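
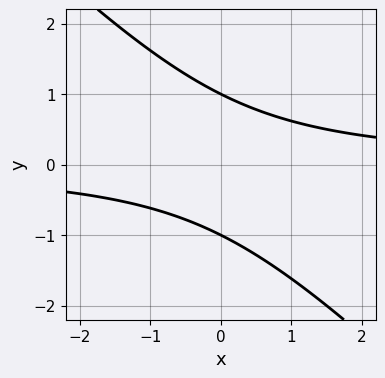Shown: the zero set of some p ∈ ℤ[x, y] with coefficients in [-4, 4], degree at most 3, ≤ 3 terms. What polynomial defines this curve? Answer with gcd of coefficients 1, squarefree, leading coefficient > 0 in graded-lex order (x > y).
x*y + y^2 - 1

1. The degree is 2 — the shape is more complex than any degree-1 curve.
2. Reading off the gridlines: the y-axis gridline crossings are at y ∈ {-1, 1}; it misses every integer gridline on the x-axis.
3. Solving for integer coefficients yields p as stated.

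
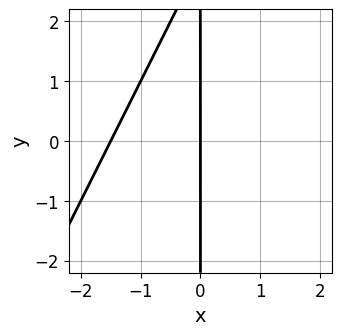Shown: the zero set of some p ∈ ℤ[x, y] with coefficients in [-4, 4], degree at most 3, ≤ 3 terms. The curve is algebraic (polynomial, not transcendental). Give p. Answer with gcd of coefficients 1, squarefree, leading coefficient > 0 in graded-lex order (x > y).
1. The degree is 2 — the shape is more complex than any degree-1 curve.
2. From the axis intercepts and sections: the visible y-axis segment lies entirely on the curve; it crosses the x-axis at the gridline x = 0.
3. Assembling these constraints gives the stated polynomial.

2*x^2 - x*y + 3*x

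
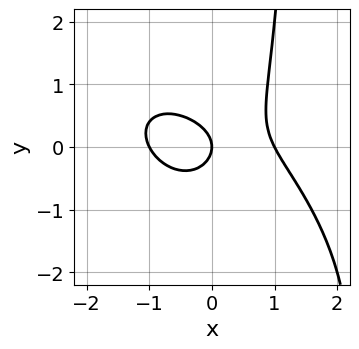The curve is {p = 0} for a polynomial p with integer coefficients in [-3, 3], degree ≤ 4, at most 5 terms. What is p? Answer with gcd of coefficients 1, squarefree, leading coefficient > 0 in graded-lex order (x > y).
First, the degree is 3 — no degree-2 curve has this shape.
Then, against the integer gridlines: the x-axis gridline crossings are at x ∈ {-1, 0, 1}; one y-axis crossing is at y = 0.
Finally, the integer polynomial consistent with all of this is the stated p.

2*x^3 + 2*x^2*y + 2*x*y^2 - 3*y^2 - 2*x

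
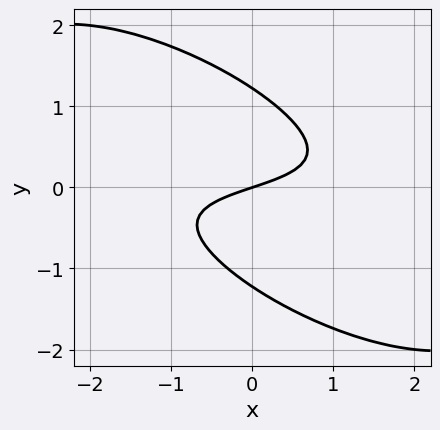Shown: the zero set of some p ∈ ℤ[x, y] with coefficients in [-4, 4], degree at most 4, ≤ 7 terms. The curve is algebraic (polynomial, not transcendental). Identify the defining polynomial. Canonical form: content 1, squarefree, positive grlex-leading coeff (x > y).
x^2*y + 2*x*y^2 + 2*y^3 + x - 3*y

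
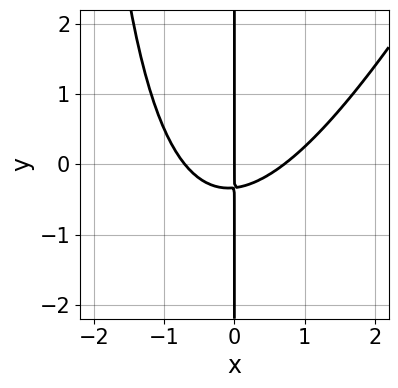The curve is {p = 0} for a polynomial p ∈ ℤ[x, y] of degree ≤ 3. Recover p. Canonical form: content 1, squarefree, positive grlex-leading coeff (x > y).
First, the degree is 3 — no degree-2 curve has this shape.
Then, checking where it meets the axes: the visible y-axis segment lies entirely on the curve; it crosses the x-axis at the gridline x = 0.
Finally, assembling these constraints gives the stated polynomial.

2*x^3 - x^2*y - 3*x*y - x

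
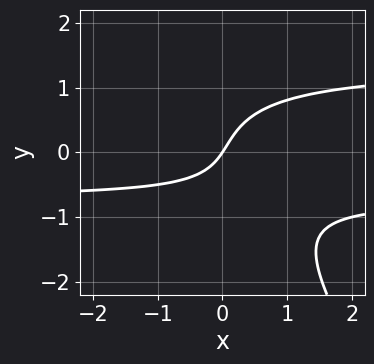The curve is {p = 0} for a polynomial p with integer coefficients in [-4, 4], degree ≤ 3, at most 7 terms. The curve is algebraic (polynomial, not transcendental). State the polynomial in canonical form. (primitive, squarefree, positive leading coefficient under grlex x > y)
First, the degree is 3 — the shape is more complex than any degree-2 curve.
Then, checking where it meets the axes: it crosses the x-axis at the gridline x = 0; one y-axis crossing is at y = 0.
Finally, the integer polynomial consistent with all of this is the stated p.

3*x*y^2 + 2*y^3 - 2*x*y - 3*x + 2*y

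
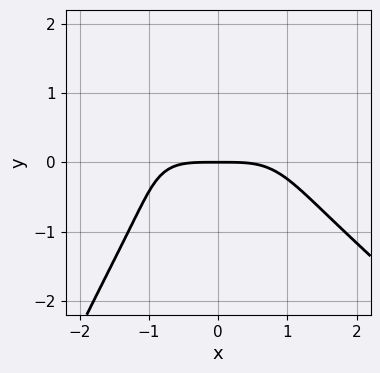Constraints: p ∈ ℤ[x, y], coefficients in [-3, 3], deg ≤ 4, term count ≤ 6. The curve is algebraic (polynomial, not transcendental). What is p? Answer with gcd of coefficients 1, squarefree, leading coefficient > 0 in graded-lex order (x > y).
x^4 + x^3*y + 2*y^3 + 3*y

First, the degree is 4 — a generic line meets the curve in up to 4 points.
Next, from the visible intercepts: it crosses the y-axis at the gridline y = 0; it crosses the x-axis at the gridline x = 0.
Finally, these observations pin down the coefficients.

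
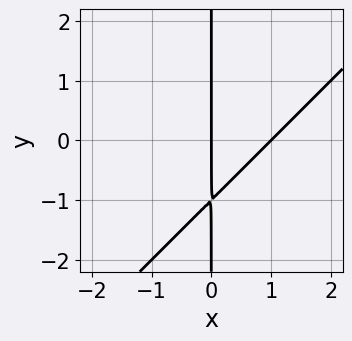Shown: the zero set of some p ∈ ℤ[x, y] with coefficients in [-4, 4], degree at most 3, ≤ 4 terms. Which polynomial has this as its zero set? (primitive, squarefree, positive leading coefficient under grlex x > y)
x^2 - x*y - x

First, degree: the shape is more complex than any degree-1 curve, so deg p = 2.
Then, against the integer gridlines: among the integer gridlines, it crosses the x-axis at x ∈ {0, 1}; every point of the y-axis in the box is on the curve.
Finally, together with the visible shape, these determine p as stated.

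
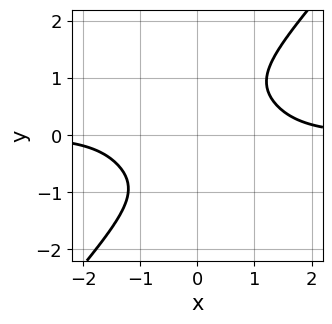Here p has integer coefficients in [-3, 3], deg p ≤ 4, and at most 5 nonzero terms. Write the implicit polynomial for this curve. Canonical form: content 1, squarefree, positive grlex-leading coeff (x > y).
(a) The degree is 4 — no degree-3 curve has this shape.
(b) From the visible intercepts: it misses every integer gridline on the x-axis; no y-intercept at any integer in the box.
(c) Solving for integer coefficients yields p as stated.

2*x^3*y + 2*x*y^3 - 3*y^4 - 3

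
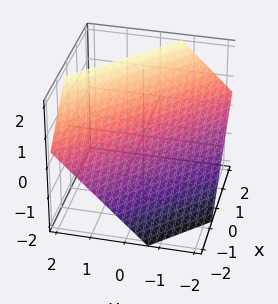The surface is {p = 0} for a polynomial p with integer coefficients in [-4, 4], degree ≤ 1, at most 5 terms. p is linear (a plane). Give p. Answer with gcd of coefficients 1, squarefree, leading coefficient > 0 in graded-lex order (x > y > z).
3*x + 3*y - 3*z + 2

1. deg p = 1. Every cross-section is a straight line — this is a plane.
2. Solving for integer coefficients yields p as stated.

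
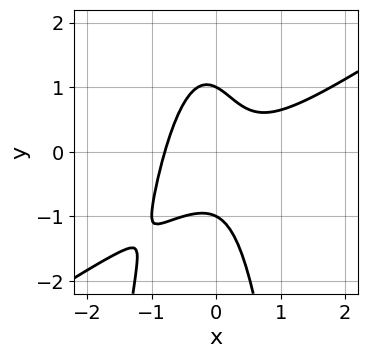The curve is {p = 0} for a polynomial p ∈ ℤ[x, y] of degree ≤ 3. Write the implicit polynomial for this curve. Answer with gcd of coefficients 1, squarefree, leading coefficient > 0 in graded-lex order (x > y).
2*x^3 - 3*x^2*y - x*y - y^2 + 1

1. Degree: no degree-2 curve has this shape, so deg p = 3.
2. From the visible intercepts: among the integer gridlines, it crosses the y-axis at y ∈ {-1, 1}.
3. These observations pin down the coefficients.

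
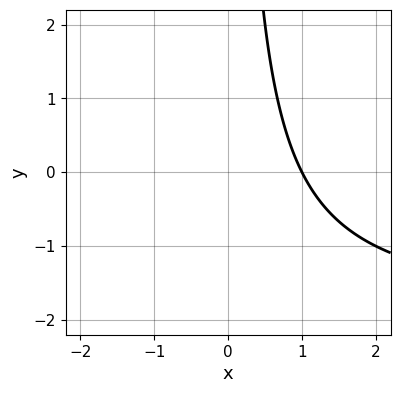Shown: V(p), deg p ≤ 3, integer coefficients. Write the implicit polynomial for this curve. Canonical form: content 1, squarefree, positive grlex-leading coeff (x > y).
x*y + 2*x - 2

(a) deg p = 2. A generic line meets the curve in up to 2 points.
(b) Against the integer gridlines: the curve avoids every integer y-axis point in the box; it crosses the x-axis at the gridline x = 1.
(c) Together with the visible shape, these determine p as stated.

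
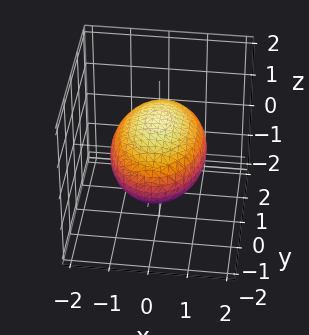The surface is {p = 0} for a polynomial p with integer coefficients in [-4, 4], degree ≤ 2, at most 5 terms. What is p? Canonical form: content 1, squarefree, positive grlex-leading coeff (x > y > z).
2*x^2 + y^2 + 3*z^2 - 3

deg p = 2.
Symmetries: it's symmetric under y → −y, forcing even powers of y; the x ↦ −x reflection is a symmetry, so x appears only in even powers; mirror symmetry z ↦ −z ⇒ only even powers of z.
Reading off the gridlines: among the integer gridlines, it crosses the z-axis at z ∈ {-1, 1}.
Matching integer coefficients to the picture gives p.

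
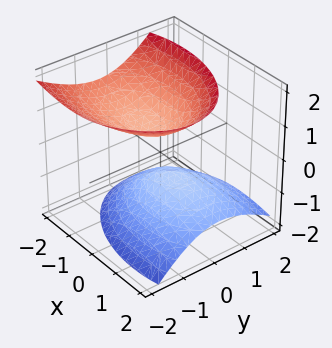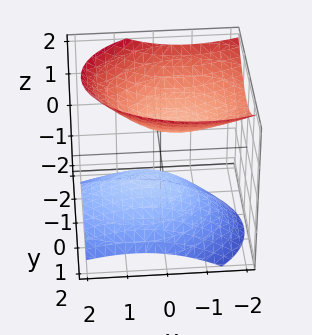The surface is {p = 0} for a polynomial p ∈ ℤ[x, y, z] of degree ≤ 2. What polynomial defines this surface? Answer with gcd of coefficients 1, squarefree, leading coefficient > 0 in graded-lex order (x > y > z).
First, I count 2 distinct pieces. Treating them together as one polynomial.
Next, degree: the shape is more complex than any degree-1 surface, so deg p = 2.
Then, against the integer gridlines: the surface avoids every integer x-axis point in the box; it misses every integer gridline on the y-axis.
Finally, together with the visible shape, these determine p as stated.

x^2 + x*z + 2*y^2 + y*z - 2*z^2 + 1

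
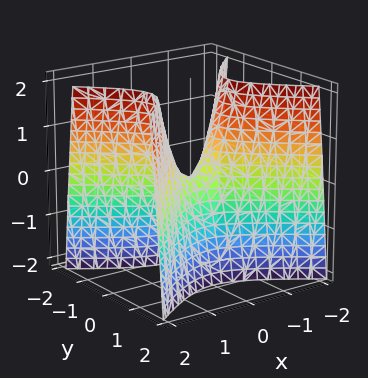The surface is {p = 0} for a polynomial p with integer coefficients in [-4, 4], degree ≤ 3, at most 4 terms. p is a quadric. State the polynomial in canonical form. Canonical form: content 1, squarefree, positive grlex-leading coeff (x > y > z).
2*x^2 - 3*y^2 - z

deg p = 2. A hyperbolic paraboloid; a quadric.
Symmetries: it's symmetric under y → −y, forcing even powers of y; the x ↦ −x reflection is a symmetry, so x appears only in even powers.
Observable constraints: one z-axis crossing is at z = 0; it crosses the x-axis at the gridline x = 0; one y-axis crossing is at y = 0.
Solving for integer coefficients yields p as stated.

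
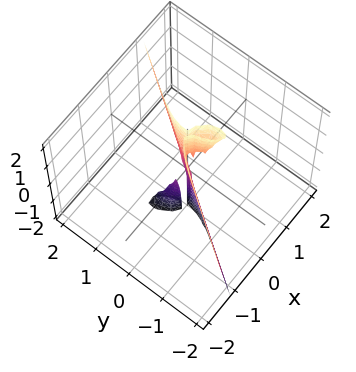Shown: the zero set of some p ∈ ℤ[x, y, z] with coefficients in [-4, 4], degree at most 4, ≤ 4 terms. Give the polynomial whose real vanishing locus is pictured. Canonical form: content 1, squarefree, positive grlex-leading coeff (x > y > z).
3*x^3 + x*y*z - y^3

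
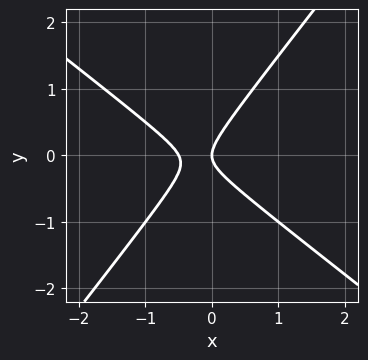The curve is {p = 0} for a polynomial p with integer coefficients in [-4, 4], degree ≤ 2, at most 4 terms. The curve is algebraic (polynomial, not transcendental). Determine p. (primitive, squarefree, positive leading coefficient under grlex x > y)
2*x^2 + x*y - 2*y^2 + x

Degree: no degree-1 curve has this shape, so deg p = 2.
Observable constraints: one y-axis crossing is at y = 0; it crosses the x-axis at the gridline x = 0.
Putting this together gives p.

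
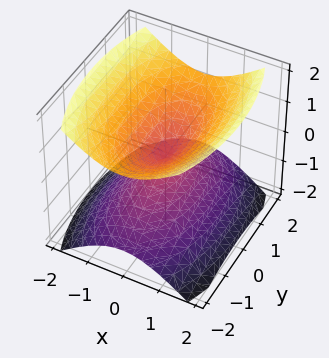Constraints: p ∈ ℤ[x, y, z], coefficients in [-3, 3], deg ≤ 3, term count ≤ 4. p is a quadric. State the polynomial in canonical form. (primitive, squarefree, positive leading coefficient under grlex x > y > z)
3*x^2 + y^2 - 3*z^2

1. I count 2 distinct pieces. They look like related sheets of one shape, so recover p as a whole.
2. deg p = 2. A double cone through the origin; a quadric.
3. Symmetries: it's symmetric under z → −z, forcing even powers of z; mirror symmetry y ↦ −y ⇒ only even powers of y; it's symmetric under x → −x, forcing even powers of x.
4. Checking where it meets the axes: it crosses the x-axis at the gridline x = 0; it crosses the z-axis at the gridline z = 0; one y-axis crossing is at y = 0.
5. Assembling these constraints gives the stated polynomial.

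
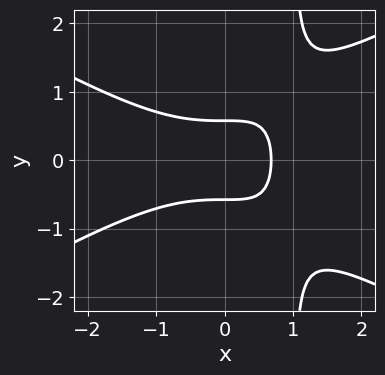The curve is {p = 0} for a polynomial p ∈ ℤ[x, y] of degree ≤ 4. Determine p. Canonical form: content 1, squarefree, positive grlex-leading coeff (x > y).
x^3 - 3*x*y^2 + 3*y^2 + x - 1

(a) Degree: no degree-2 curve has this shape, so deg p = 3.
(b) Symmetries: mirror symmetry y ↦ −y ⇒ only even powers of y.
(c) Matching integer coefficients to the picture gives p.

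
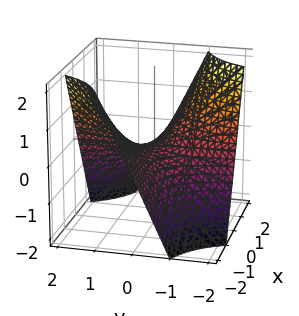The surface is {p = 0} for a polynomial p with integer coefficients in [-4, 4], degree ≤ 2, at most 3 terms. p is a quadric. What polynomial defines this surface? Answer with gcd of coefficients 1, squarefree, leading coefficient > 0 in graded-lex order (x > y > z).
x*y + z

deg p = 2.
Observable constraints: every point of the x-axis in the box is on the surface; every point of the y-axis in the box is on the surface.
Assembling these constraints gives the stated polynomial.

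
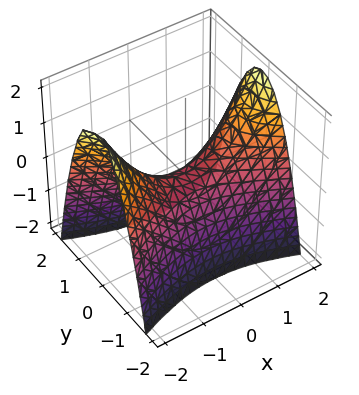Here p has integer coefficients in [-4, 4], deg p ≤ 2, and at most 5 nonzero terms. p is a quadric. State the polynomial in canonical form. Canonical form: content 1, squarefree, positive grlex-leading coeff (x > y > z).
x^2 - 3*y^2 - 2*z

First, degree: a hyperbolic paraboloid; a quadric, so deg p = 2.
Then, symmetries: mirror symmetry x ↦ −x ⇒ only even powers of x; it's symmetric under y → −y, forcing even powers of y.
Next, observable constraints: one x-axis crossing is at x = 0; it meets the y-axis at y = 0 (among the integer gridlines); one z-axis crossing is at z = 0.
Finally, assembling these constraints gives the stated polynomial.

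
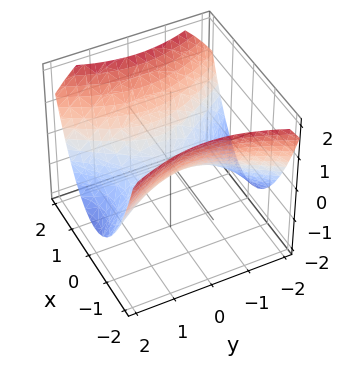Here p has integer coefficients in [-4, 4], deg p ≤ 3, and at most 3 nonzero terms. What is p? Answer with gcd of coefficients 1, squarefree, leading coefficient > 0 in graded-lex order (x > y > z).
(a) Degree: a saddle surface; a quadric, so deg p = 2.
(b) Symmetries: the y ↦ −y reflection is a symmetry, so y appears only in even powers; mirror symmetry x ↦ −x ⇒ only even powers of x.
(c) Checking where it meets the axes: it meets the y-axis at y = 0 (among the integer gridlines); one z-axis crossing is at z = 0.
(d) Fitting integer coefficients to these (and the overall shape) gives p.

2*x^2 - y^2 - 3*z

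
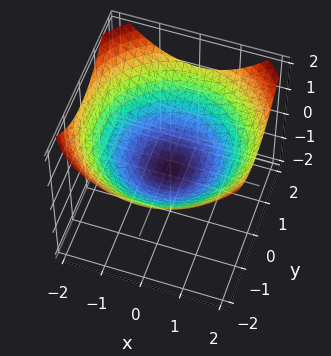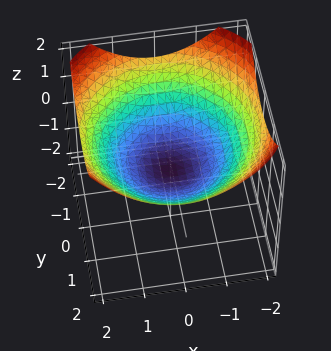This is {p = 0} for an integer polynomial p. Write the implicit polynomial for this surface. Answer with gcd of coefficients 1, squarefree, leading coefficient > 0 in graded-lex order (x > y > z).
x^2 + y^2 - 3*z - 1

1. The degree is 2 — a generic line meets the surface in up to 2 points.
2. Symmetries: the z-axis is an axis of rotation, so x and y enter only as x² + y².
3. Against the integer gridlines: among the integer gridlines, it crosses the x-axis at x ∈ {-1, 1}; a circular section at z = 0 has radius exactly 1; among the integer gridlines, it crosses the y-axis at y ∈ {-1, 1}.
4. Putting this together gives p.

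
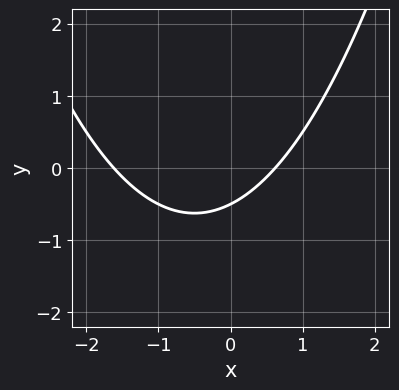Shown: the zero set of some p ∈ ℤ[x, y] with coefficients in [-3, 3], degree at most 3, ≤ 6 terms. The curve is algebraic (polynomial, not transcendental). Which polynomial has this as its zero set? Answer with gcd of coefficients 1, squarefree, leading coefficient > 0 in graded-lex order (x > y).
x^2 + x - 2*y - 1

1. deg p = 2.
2. Putting this together gives p.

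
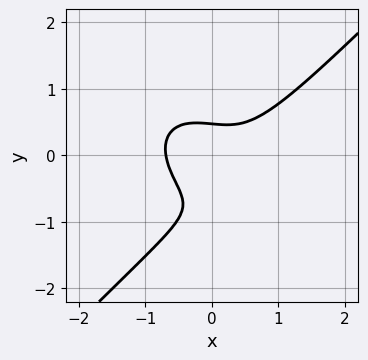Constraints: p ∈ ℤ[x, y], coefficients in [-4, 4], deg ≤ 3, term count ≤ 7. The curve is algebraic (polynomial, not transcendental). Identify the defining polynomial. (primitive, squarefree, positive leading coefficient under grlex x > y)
Degree: no degree-2 curve has this shape, so deg p = 3.
Putting this together gives p.

3*x^3 - 3*y^3 - x*y - 3*y^2 + 1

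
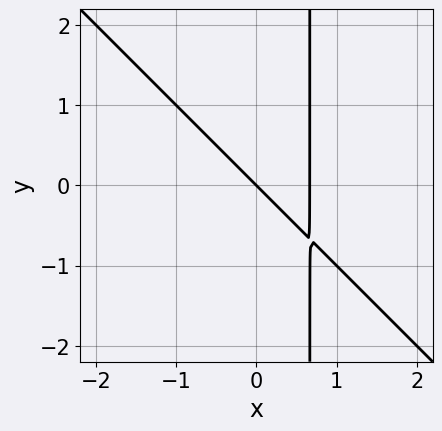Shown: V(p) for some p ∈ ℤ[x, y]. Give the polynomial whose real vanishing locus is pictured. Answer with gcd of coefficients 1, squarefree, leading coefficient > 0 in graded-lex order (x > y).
First, degree: the shape is more complex than any degree-1 curve, so deg p = 2.
Next, observable constraints: it crosses the x-axis at the gridline x = 0; it crosses the y-axis at the gridline y = 0.
Finally, matching integer coefficients to the picture gives p.

3*x^2 + 3*x*y - 2*x - 2*y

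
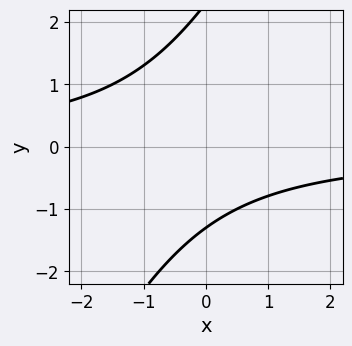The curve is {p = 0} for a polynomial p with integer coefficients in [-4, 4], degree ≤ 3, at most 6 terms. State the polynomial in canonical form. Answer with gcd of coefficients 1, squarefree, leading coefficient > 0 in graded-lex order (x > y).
First, the degree is 2 — the shape is more complex than any degree-1 curve.
Next, checking where it meets the axes: the curve avoids every integer x-axis point in the box.
Finally, together with the visible shape, these determine p as stated.

2*x*y - y^2 + y + 3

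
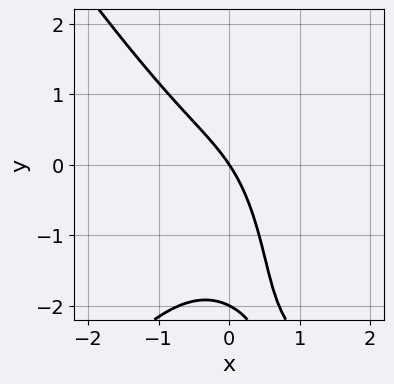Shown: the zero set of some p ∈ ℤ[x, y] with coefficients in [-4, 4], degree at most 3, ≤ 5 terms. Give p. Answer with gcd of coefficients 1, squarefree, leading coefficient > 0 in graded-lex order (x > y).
1. Degree: a generic line meets the curve in up to 3 points, so deg p = 3.
2. Observable constraints: the y-axis gridline crossings are at y ∈ {-2, 0}; it crosses the x-axis at the gridline x = 0.
3. Fitting integer coefficients to these (and the overall shape) gives p.

2*x^3 - x*y^2 + y^2 + 3*x + 2*y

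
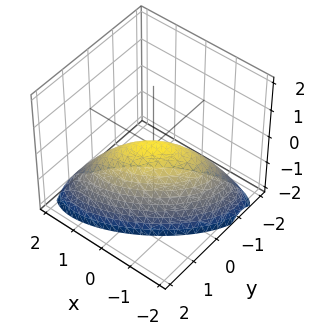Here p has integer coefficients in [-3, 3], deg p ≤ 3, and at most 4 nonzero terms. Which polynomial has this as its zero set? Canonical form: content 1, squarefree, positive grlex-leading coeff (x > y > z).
2*x^2 - 3*x*y + 3*y^2 + 3*z

deg p = 2. No degree-1 surface has this shape.
Checking where it meets the axes: it crosses the x-axis at the gridline x = 0; one z-axis crossing is at z = 0.
Putting this together gives p.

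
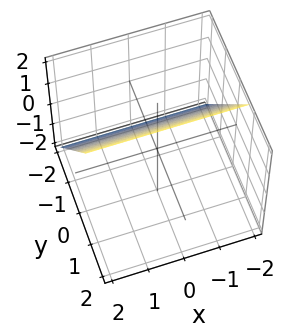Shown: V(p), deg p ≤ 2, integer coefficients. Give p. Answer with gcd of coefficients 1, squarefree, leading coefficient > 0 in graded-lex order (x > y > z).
3*y - 2*z + 2

1. Degree: the surface is flat (a plane), so deg p = 1.
2. From the visible intercepts: it misses every integer gridline on the x-axis; it meets the z-axis at z = 1 (among the integer gridlines).
3. These observations pin down the coefficients.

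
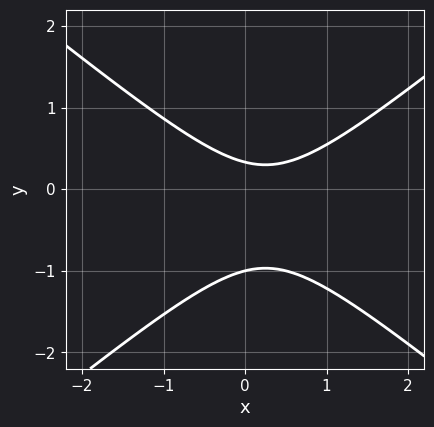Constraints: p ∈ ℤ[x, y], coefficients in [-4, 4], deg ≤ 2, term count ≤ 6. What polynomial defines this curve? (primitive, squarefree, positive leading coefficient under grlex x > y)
First, degree: no degree-1 curve has this shape, so deg p = 2.
Next, checking where it meets the axes: it meets the y-axis at y = -1 (among the integer gridlines); the curve avoids every integer x-axis point in the box.
Finally, putting this together gives p.

2*x^2 - 3*y^2 - x - 2*y + 1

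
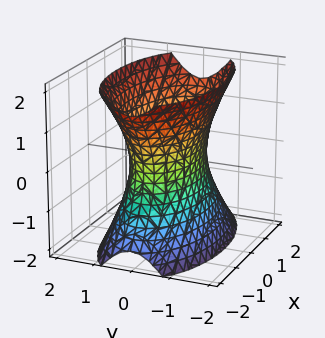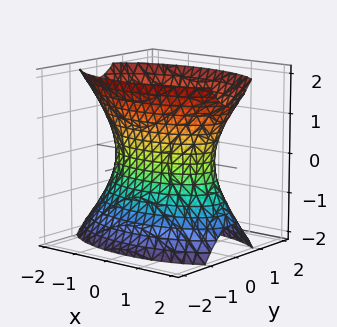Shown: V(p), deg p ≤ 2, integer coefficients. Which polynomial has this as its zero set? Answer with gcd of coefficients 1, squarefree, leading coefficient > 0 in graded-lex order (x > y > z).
x^2 + 3*y^2 - z^2 - 2

First, deg p = 2. An hourglass — one-sheet hyperboloid; a quadric.
Next, symmetries: it's symmetric under y → −y, forcing even powers of y; the x ↦ −x reflection is a symmetry, so x appears only in even powers; the z ↦ −z reflection is a symmetry, so z appears only in even powers.
Then, checking where it meets the axes: no z-intercept at any integer in the box.
Finally, matching integer coefficients to the picture gives p.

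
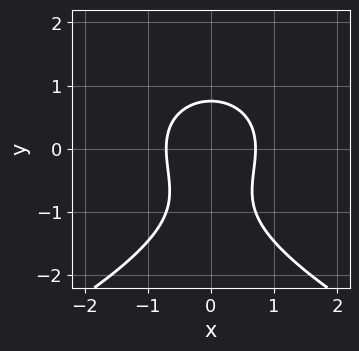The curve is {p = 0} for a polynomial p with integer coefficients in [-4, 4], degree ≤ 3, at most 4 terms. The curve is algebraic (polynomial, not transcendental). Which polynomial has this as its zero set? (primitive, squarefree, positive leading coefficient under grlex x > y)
y^3 + 2*x^2 + y^2 - 1

1. deg p = 3. The shape is more complex than any degree-2 curve.
2. Symmetries: it's symmetric under x → −x, forcing even powers of x.
3. Fitting integer coefficients to these (and the overall shape) gives p.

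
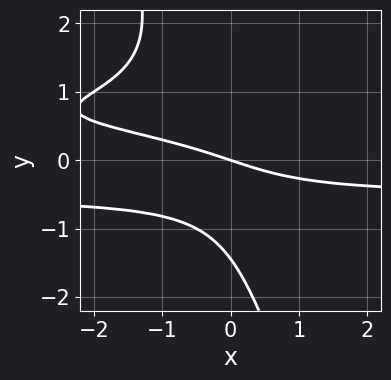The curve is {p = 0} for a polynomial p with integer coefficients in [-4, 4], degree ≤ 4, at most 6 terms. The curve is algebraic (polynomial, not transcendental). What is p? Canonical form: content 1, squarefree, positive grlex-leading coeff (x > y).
(a) Degree: a generic line meets the curve in up to 4 points, so deg p = 4.
(b) Against the integer gridlines: it crosses the x-axis at the gridline x = 0; it meets the y-axis at y = 0 (among the integer gridlines).
(c) Matching integer coefficients to the picture gives p.

3*x*y^3 + y^4 - 2*x*y^2 + x + 3*y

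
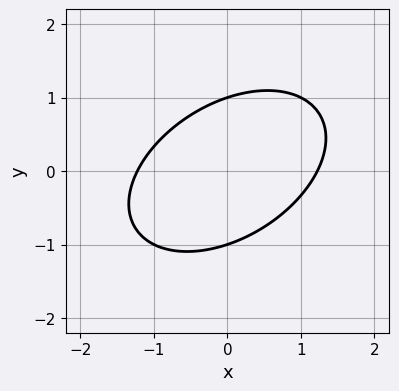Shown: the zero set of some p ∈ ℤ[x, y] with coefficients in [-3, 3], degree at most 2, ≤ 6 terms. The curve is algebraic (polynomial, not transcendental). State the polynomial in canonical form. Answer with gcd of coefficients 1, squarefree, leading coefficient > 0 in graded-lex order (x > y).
1. deg p = 2. The shape is more complex than any degree-1 curve.
2. Checking where it meets the axes: among the integer gridlines, it crosses the y-axis at y ∈ {-1, 1}.
3. Solving for integer coefficients yields p as stated.

2*x^2 - 2*x*y + 3*y^2 - 3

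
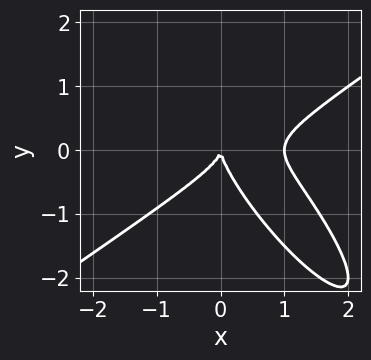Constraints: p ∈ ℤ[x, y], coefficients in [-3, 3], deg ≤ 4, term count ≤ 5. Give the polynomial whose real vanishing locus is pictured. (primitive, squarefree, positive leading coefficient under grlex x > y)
2*x^3 - 3*x*y^2 - 2*y^3 - 2*x^2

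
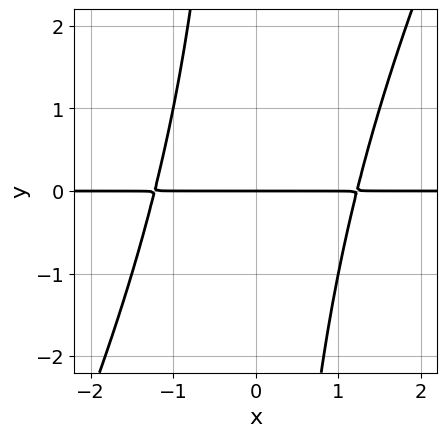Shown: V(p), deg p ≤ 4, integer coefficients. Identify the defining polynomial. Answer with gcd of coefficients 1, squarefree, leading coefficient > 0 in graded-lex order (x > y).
deg p = 3. The shape is more complex than any degree-2 curve.
Against the integer gridlines: the visible x-axis segment lies entirely on the curve; one y-axis crossing is at y = 0.
Matching integer coefficients to the picture gives p.

2*x^2*y - x*y^2 - 3*y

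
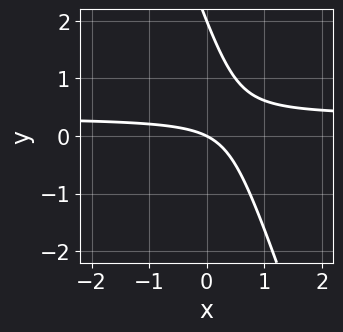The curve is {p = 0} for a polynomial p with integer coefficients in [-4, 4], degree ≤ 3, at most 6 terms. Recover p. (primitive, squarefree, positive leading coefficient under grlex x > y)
(a) The degree is 2 — no degree-1 curve has this shape.
(b) From the visible intercepts: among the integer gridlines, it crosses the y-axis at y ∈ {0, 2}; it crosses the x-axis at the gridline x = 0.
(c) The integer polynomial consistent with all of this is the stated p.

3*x*y + y^2 - x - 2*y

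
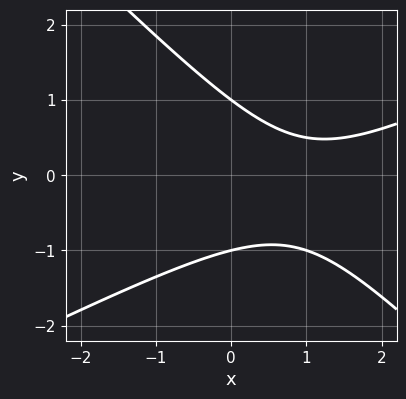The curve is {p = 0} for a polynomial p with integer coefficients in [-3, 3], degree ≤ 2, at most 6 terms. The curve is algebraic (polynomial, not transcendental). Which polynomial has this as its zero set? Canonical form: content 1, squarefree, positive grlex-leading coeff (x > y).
First, degree: the shape is more complex than any degree-1 curve, so deg p = 2.
Then, observable constraints: it misses every integer gridline on the x-axis; the y-axis gridline crossings are at y ∈ {-1, 1}.
Finally, fitting integer coefficients to these (and the overall shape) gives p.

x^2 - x*y - 2*y^2 - 2*x + 2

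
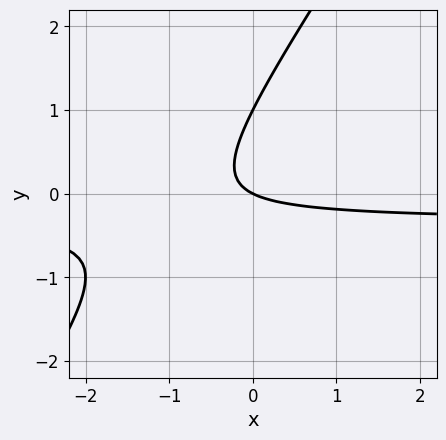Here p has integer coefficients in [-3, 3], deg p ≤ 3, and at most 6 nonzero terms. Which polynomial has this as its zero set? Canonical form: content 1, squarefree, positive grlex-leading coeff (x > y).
First, degree: the shape is more complex than any degree-1 curve, so deg p = 2.
Next, observable constraints: it meets the x-axis at x = 0 (among the integer gridlines); the y-axis gridline crossings are at y ∈ {0, 1}.
Finally, together with the visible shape, these determine p as stated.

3*x*y - 2*y^2 + x + 2*y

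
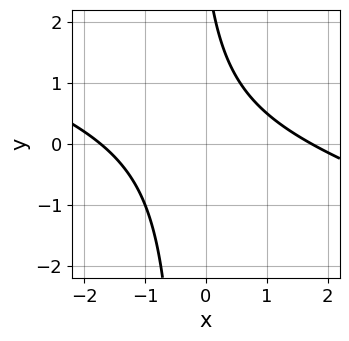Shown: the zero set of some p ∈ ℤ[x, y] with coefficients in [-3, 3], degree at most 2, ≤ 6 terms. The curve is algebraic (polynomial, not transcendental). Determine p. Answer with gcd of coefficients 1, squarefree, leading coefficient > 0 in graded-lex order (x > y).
x^2 + 3*x*y + y - 3

1. The degree is 2 — the shape is more complex than any degree-1 curve.
2. Checking where it meets the axes: no y-intercept at any integer in the box.
3. Assembling these constraints gives the stated polynomial.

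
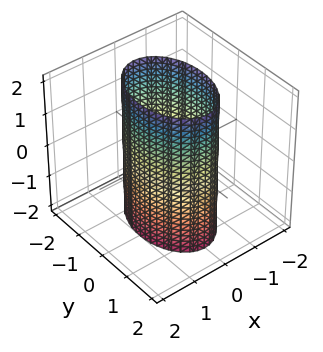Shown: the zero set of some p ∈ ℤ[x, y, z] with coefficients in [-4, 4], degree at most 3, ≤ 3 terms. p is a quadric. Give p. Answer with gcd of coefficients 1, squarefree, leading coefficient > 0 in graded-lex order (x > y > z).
First, degree: constant cross-section along one axis; a quadric, so deg p = 2.
Then, symmetries: it's symmetric under z → −z, forcing even powers of z; mirror symmetry x ↦ −x ⇒ only even powers of x; mirror symmetry y ↦ −y ⇒ only even powers of y.
Then, observable constraints: among the integer gridlines, it crosses the x-axis at x ∈ {-1, 1}; no z-intercept at any integer in the box.
Finally, putting this together gives p.

2*x^2 + y^2 - 2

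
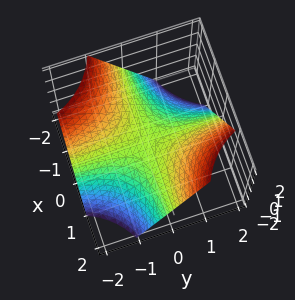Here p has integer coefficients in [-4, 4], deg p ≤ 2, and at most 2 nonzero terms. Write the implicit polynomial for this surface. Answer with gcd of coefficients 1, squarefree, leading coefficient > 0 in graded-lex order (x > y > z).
x*y - z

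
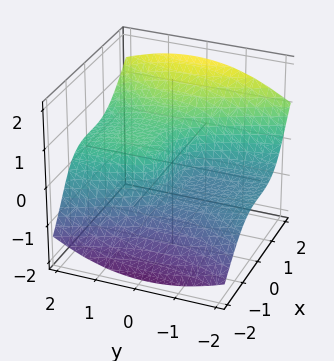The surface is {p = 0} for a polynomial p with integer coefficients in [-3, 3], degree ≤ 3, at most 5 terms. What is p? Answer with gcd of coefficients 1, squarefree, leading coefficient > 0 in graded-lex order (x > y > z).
2*x^3 - 2*y^2*z - 3*z^3 + 2*y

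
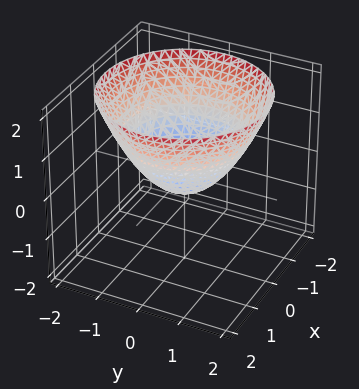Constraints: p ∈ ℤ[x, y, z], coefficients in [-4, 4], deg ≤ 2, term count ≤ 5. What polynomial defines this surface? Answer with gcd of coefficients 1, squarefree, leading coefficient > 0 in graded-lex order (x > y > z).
Degree: the shape is more complex than any degree-1 surface, so deg p = 2.
Symmetries: rotational symmetry about the z-axis ⇒ p depends on x, y only through x² + y².
Observable constraints: a circular section at z = 0 has radius between 0 and 1.
The integer polynomial consistent with all of this is the stated p.

2*x^2 + 2*y^2 - 3*z - 1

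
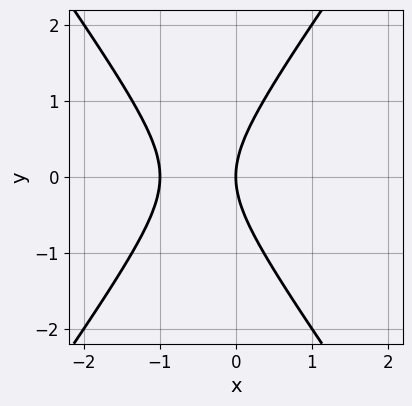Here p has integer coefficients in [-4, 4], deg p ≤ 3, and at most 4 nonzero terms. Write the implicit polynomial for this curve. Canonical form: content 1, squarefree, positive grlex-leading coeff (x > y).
2*x^2 - y^2 + 2*x

First, deg p = 2.
Next, symmetries: the y ↦ −y reflection is a symmetry, so y appears only in even powers.
Next, from the visible intercepts: among the integer gridlines, it crosses the x-axis at x ∈ {-1, 0}; it crosses the y-axis at the gridline y = 0.
Finally, together with the visible shape, these determine p as stated.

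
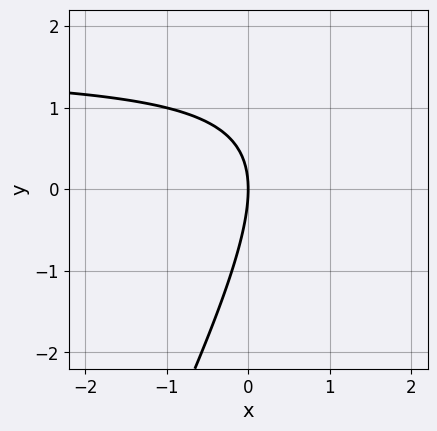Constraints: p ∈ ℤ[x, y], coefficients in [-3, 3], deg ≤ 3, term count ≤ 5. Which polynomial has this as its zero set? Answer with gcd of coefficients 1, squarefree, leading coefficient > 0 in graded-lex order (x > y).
2*x*y - y^2 - 3*x

Degree: a generic line meets the curve in up to 2 points, so deg p = 2.
From the axis intercepts and sections: it crosses the y-axis at the gridline y = 0; it crosses the x-axis at the gridline x = 0.
Together with the visible shape, these determine p as stated.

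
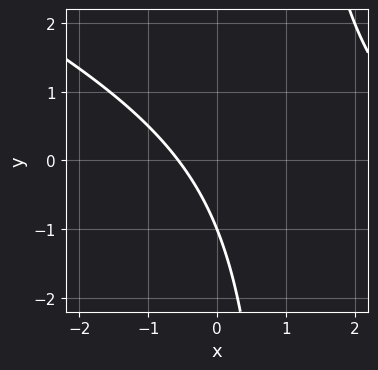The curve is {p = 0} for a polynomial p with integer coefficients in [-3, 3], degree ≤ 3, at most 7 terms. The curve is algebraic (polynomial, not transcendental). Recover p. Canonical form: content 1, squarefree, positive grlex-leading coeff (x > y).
x^2 + 2*x*y - 3*x - 2*y - 2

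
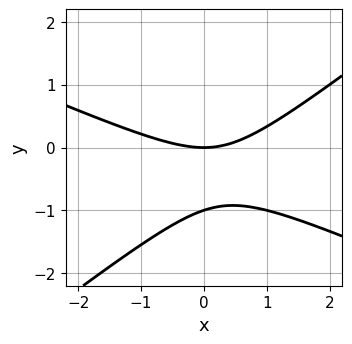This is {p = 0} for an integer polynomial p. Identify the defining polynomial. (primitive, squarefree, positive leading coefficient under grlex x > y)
x^2 + x*y - 3*y^2 - 3*y

First, degree: no degree-1 curve has this shape, so deg p = 2.
Then, reading off the gridlines: one x-axis crossing is at x = 0; among the integer gridlines, it crosses the y-axis at y ∈ {-1, 0}.
Finally, matching integer coefficients to the picture gives p.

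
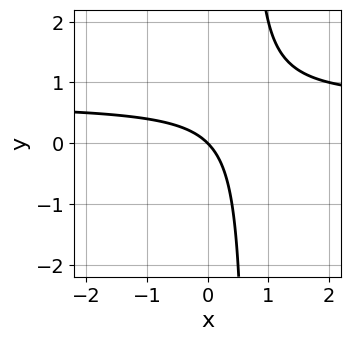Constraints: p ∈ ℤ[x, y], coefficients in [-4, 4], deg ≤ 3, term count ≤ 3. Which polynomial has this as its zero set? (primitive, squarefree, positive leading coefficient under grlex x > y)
3*x*y - 2*x - 2*y

1. Degree: a generic line meets the curve in up to 2 points, so deg p = 2.
2. From the axis intercepts and sections: one y-axis crossing is at y = 0; it crosses the x-axis at the gridline x = 0.
3. These observations pin down the coefficients.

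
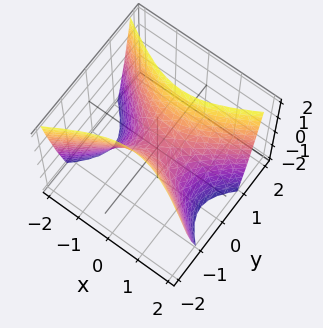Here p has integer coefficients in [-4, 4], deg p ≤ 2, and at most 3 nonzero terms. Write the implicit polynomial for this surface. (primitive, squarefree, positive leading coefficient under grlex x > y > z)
First, degree: a hyperbolic paraboloid; a quadric, so deg p = 2.
Then, symmetries: mirror symmetry y ↦ −y ⇒ only even powers of y; mirror symmetry x ↦ −x ⇒ only even powers of x.
Next, checking where it meets the axes: it crosses the x-axis at the gridline x = 0; one y-axis crossing is at y = 0.
Finally, the integer polynomial consistent with all of this is the stated p.

x^2 - 2*y^2 + z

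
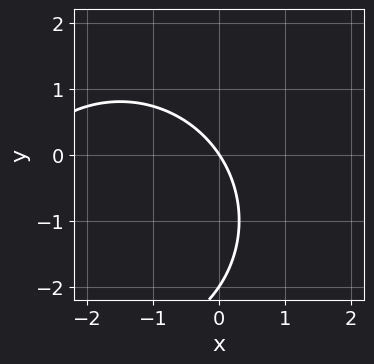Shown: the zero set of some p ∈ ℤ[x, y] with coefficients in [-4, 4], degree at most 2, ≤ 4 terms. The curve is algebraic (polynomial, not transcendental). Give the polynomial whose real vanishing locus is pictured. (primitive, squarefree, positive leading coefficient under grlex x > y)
x^2 + y^2 + 3*x + 2*y

Degree: the shape is more complex than any degree-1 curve, so deg p = 2.
Against the integer gridlines: the y-axis gridline crossings are at y ∈ {-2, 0}; it crosses the x-axis at the gridline x = 0.
Matching integer coefficients to the picture gives p.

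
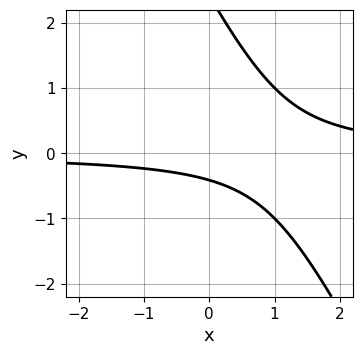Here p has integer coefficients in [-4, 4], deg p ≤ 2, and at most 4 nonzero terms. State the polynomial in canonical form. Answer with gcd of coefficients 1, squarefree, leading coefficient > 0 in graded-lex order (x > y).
1. The degree is 2 — the shape is more complex than any degree-1 curve.
2. Reading off the gridlines: it misses every integer gridline on the x-axis.
3. Fitting integer coefficients to these (and the overall shape) gives p.

2*x*y + y^2 - 2*y - 1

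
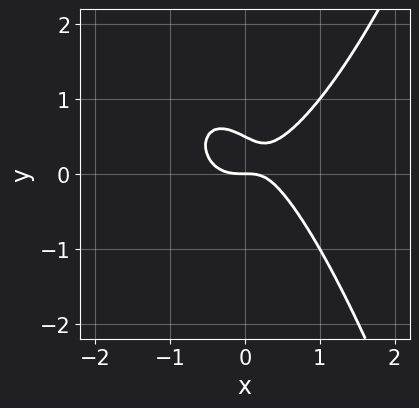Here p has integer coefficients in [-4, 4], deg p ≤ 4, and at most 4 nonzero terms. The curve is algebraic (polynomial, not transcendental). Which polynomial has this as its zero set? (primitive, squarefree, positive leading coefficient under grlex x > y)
2*x^3 - x*y - 2*y^2 + y

The degree is 3 — no degree-2 curve has this shape.
Observable constraints: one x-axis crossing is at x = 0; one y-axis crossing is at y = 0.
Solving for integer coefficients yields p as stated.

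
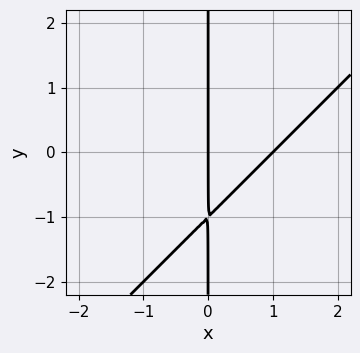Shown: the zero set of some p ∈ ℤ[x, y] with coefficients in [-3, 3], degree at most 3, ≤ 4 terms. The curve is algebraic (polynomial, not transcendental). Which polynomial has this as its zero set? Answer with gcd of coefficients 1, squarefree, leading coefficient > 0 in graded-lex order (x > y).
x^2 - x*y - x

First, degree: the shape is more complex than any degree-1 curve, so deg p = 2.
Then, from the visible intercepts: the x-axis gridline crossings are at x ∈ {0, 1}; every point of the y-axis in the box is on the curve.
Finally, these observations pin down the coefficients.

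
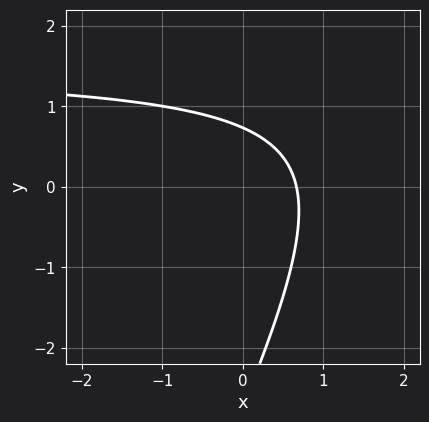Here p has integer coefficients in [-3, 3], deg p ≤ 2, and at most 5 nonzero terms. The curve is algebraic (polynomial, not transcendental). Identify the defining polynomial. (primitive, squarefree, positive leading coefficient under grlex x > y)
2*x*y - y^2 - 3*x - 2*y + 2

First, deg p = 2.
Finally, the integer polynomial consistent with all of this is the stated p.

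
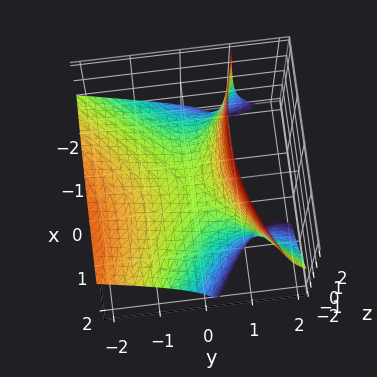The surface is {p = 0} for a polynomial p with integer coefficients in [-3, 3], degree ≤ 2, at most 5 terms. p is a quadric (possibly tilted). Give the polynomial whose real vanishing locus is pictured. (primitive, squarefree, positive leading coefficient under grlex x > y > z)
x^2 + x*y - 2*y^2 - 3*y*z + 3*z

Degree: the shape is more complex than any degree-1 surface, so deg p = 2.
Observable constraints: it meets the z-axis at z = 0 (among the integer gridlines); it crosses the x-axis at the gridline x = 0; it meets the y-axis at y = 0 (among the integer gridlines).
Putting this together gives p.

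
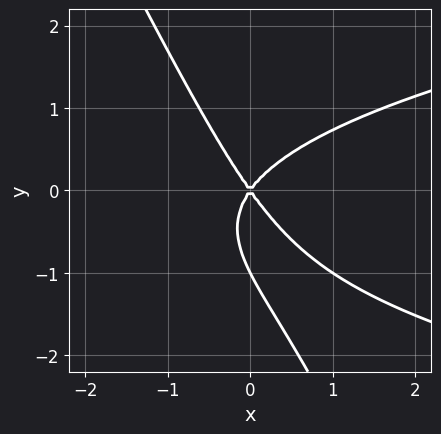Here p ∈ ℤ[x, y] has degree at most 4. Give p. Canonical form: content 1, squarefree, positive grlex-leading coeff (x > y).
2*x*y^2 + y^3 - 2*x^2 + y^2

(a) deg p = 3.
(b) Against the integer gridlines: the y-axis gridline crossings are at y ∈ {-1, 0}; it crosses the x-axis at the gridline x = 0.
(c) These observations pin down the coefficients.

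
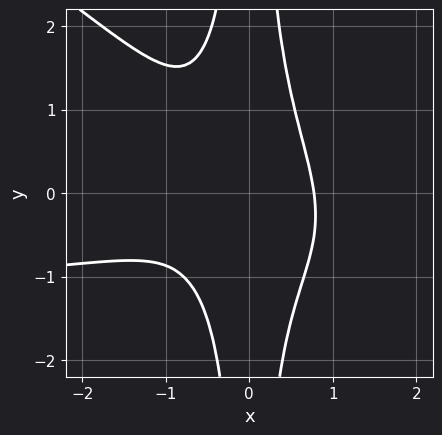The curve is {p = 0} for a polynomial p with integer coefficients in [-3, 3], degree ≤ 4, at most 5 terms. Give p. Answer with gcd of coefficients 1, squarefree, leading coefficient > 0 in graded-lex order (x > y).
1. Degree: a generic line meets the curve in up to 4 points, so deg p = 4.
2. Observable constraints: no y-intercept at any integer in the box.
3. The integer polynomial consistent with all of this is the stated p.

2*x^3*y + 3*x^2*y^2 + 3*x^3 + x^2 - 2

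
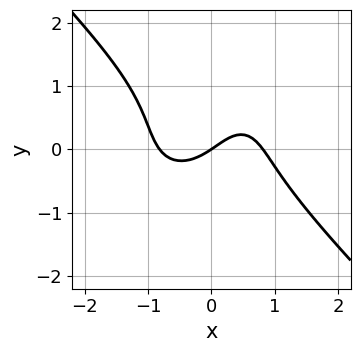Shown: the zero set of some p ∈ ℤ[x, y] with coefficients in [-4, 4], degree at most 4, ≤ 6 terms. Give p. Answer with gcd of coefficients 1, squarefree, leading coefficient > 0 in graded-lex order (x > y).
(a) The degree is 3 — a generic line meets the curve in up to 3 points.
(b) From the visible intercepts: it crosses the y-axis at the gridline y = 0; one x-axis crossing is at x = 0.
(c) Fitting integer coefficients to these (and the overall shape) gives p.

3*x^3 + 3*y^3 - 2*y^2 - 2*x + 3*y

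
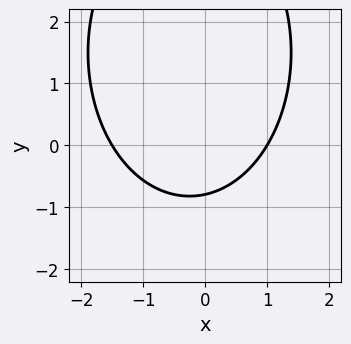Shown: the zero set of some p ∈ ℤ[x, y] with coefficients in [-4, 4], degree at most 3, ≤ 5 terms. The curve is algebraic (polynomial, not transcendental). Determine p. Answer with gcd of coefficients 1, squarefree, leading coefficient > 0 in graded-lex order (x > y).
2*x^2 + y^2 + x - 3*y - 3

First, degree: no degree-1 curve has this shape, so deg p = 2.
Then, from the axis intercepts and sections: one x-axis crossing is at x = 1.
Finally, these observations pin down the coefficients.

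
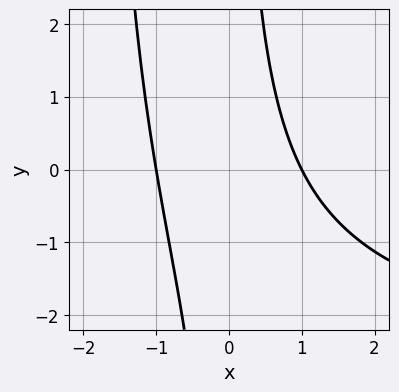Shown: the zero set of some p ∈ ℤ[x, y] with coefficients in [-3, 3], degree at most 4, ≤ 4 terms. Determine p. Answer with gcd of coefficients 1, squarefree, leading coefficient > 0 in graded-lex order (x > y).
x^2*y + 3*x^2 + 2*x*y - 3

1. The degree is 3 — the shape is more complex than any degree-2 curve.
2. Against the integer gridlines: no y-intercept at any integer in the box; among the integer gridlines, it crosses the x-axis at x ∈ {-1, 1}.
3. The integer polynomial consistent with all of this is the stated p.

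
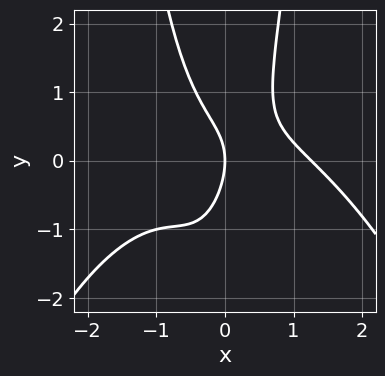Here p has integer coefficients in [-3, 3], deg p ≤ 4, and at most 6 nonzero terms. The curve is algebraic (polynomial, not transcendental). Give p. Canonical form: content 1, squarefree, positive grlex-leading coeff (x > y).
deg p = 4. No degree-3 curve has this shape.
Observable constraints: one x-axis crossing is at x = 0; it crosses the y-axis at the gridline y = 0.
Assembling these constraints gives the stated polynomial.

x^4 + 3*x^2*y + x*y - y^2 - 2*x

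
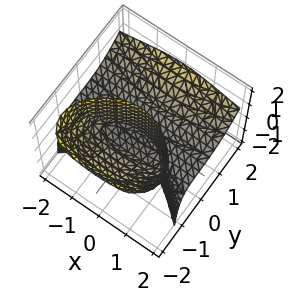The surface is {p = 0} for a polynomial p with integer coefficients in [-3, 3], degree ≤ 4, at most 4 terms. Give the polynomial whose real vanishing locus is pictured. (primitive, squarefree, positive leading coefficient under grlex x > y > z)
x^2*z - y^3 + 3*y*z

1. I count 2 distinct pieces. They look like related sheets of one shape, so recover p as a whole.
2. deg p = 3. The shape is more complex than any degree-2 surface.
3. Checking where it meets the axes: it meets the y-axis at y = 0 (among the integer gridlines); every point of the z-axis in the box is on the surface.
4. Together with the visible shape, these determine p as stated. Check: (-1, 0, 0) on the x-axis lies on the surface, and p(-1, 0, 0) = 0. ✓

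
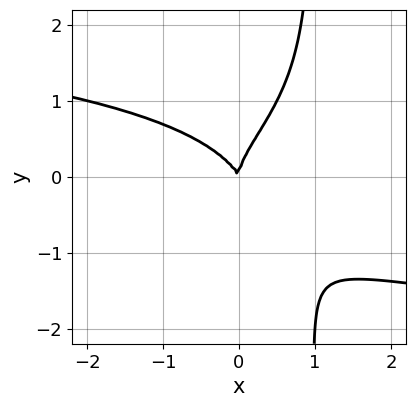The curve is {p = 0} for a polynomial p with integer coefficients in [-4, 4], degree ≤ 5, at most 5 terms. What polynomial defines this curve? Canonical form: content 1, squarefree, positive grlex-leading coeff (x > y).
2*x*y^3 - 2*y^3 + 2*x^2 + x*y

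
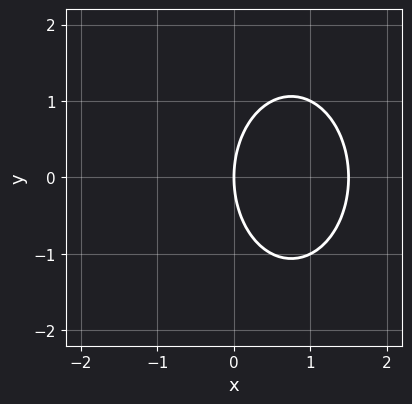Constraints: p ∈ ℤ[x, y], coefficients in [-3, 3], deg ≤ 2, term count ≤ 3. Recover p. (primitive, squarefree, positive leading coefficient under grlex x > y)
2*x^2 + y^2 - 3*x

(a) The degree is 2 — a generic line meets the curve in up to 2 points.
(b) Symmetries: it's symmetric under y → −y, forcing even powers of y.
(c) From the axis intercepts and sections: it meets the x-axis at x = 0 (among the integer gridlines); it meets the y-axis at y = 0 (among the integer gridlines).
(d) Putting this together gives p.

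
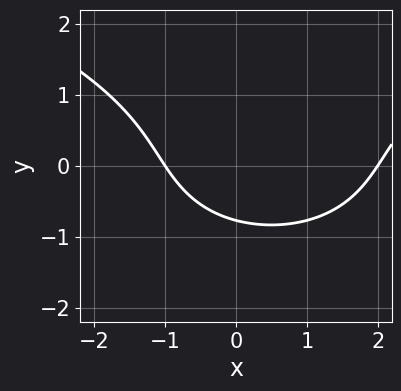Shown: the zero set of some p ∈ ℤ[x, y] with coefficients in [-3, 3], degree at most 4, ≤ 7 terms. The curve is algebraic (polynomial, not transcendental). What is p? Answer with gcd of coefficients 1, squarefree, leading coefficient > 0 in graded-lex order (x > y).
y^3 - x^2 + x + 2*y + 2

1. deg p = 3. The shape is more complex than any degree-2 curve.
2. Against the integer gridlines: among the integer gridlines, it crosses the x-axis at x ∈ {-1, 2}.
3. Putting this together gives p.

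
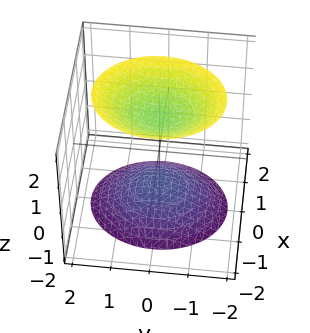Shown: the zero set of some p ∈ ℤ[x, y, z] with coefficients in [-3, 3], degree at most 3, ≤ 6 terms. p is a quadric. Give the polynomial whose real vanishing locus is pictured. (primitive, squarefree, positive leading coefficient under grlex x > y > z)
3*x^2 + 2*y^2 - 2*z^2 + 3

(a) I count 2 distinct pieces. They look like related sheets of one shape, so recover p as a whole.
(b) deg p = 2. Two sheets facing apart; a quadric.
(c) Symmetries: mirror symmetry z ↦ −z ⇒ only even powers of z; mirror symmetry y ↦ −y ⇒ only even powers of y; the x ↦ −x reflection is a symmetry, so x appears only in even powers.
(d) Reading off the gridlines: no y-intercept at any integer in the box; it misses every integer gridline on the x-axis.
(e) Putting this together gives p.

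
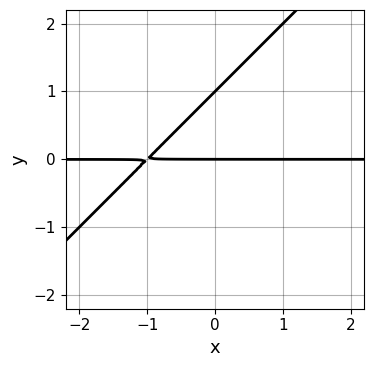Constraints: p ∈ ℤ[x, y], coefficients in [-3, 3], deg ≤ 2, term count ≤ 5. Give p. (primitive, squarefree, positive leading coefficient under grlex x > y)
x*y - y^2 + y

Degree: the shape is more complex than any degree-1 curve, so deg p = 2.
Observable constraints: the visible x-axis segment lies entirely on the curve; the y-axis gridline crossings are at y ∈ {0, 1}.
Fitting integer coefficients to these (and the overall shape) gives p.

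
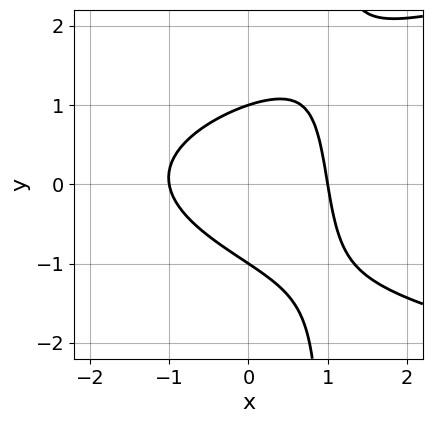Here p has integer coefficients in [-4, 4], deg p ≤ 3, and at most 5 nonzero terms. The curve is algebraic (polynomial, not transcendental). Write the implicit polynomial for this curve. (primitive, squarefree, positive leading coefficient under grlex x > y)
3*x*y^2 - 3*x^2 - x*y - 3*y^2 + 3

deg p = 3. The shape is more complex than any degree-2 curve.
From the visible intercepts: among the integer gridlines, it crosses the y-axis at y ∈ {-1, 1}; among the integer gridlines, it crosses the x-axis at x ∈ {-1, 1}.
Putting this together gives p.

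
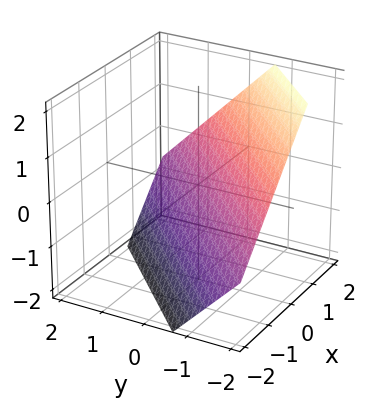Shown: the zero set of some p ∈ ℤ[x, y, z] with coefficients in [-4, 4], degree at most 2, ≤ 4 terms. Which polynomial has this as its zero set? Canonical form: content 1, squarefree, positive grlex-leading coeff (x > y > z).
(a) deg p = 1. The surface is flat (a plane).
(b) Putting this together gives p.

3*x - 3*y - 3*z - 2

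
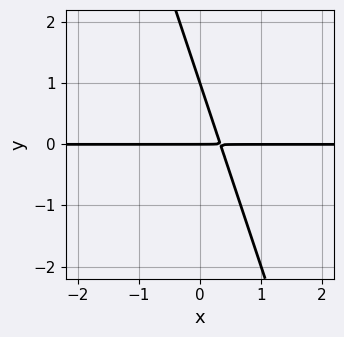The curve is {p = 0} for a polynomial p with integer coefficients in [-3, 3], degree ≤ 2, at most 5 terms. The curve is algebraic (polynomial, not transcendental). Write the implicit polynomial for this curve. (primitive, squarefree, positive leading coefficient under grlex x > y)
3*x*y + y^2 - y

First, deg p = 2. The shape is more complex than any degree-1 curve.
Then, reading off the gridlines: the visible x-axis segment lies entirely on the curve; among the integer gridlines, it crosses the y-axis at y ∈ {0, 1}.
Finally, together with the visible shape, these determine p as stated.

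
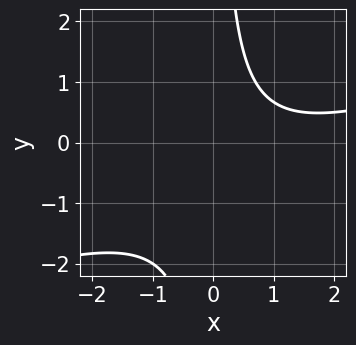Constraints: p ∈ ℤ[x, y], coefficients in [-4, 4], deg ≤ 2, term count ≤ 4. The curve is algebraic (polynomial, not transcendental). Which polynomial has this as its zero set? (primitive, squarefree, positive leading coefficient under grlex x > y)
x^2 - 3*x*y - 2*x + 3

Degree: the shape is more complex than any degree-1 curve, so deg p = 2.
Reading off the gridlines: no x-intercept at any integer in the box; the curve avoids every integer y-axis point in the box.
Assembling these constraints gives the stated polynomial.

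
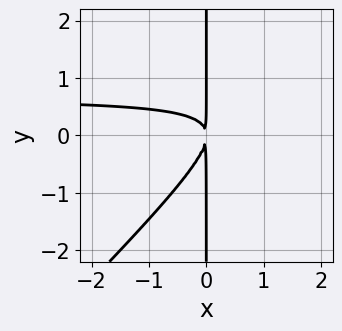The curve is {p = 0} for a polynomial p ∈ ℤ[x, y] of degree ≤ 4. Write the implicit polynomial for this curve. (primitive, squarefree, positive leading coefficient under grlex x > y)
3*x^2*y - 3*x*y^2 - 2*x^2

The degree is 3 — the shape is more complex than any degree-2 curve.
Reading off the gridlines: every point of the y-axis in the box is on the curve.
Fitting integer coefficients to these (and the overall shape) gives p.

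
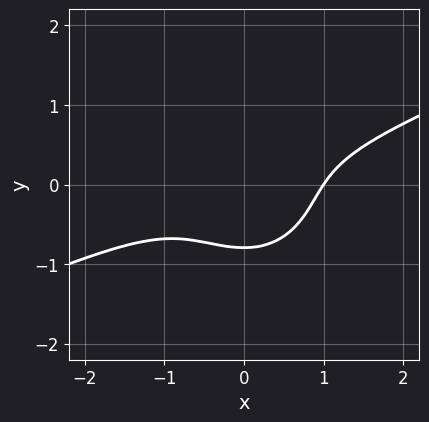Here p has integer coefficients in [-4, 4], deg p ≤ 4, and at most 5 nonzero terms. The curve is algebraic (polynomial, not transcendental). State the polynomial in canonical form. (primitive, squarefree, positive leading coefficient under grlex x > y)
First, the degree is 3 — no degree-2 curve has this shape.
Then, observable constraints: it meets the x-axis at x = 1 (among the integer gridlines).
Finally, these observations pin down the coefficients.

x^3 - 2*x^2*y - 2*y^3 - 1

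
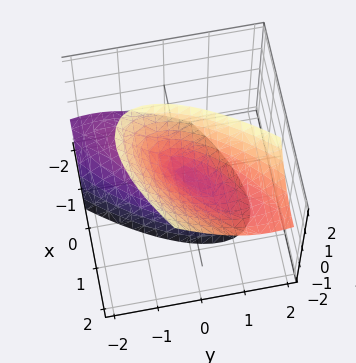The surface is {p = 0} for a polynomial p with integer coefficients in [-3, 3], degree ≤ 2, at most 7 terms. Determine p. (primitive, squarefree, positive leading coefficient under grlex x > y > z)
2*x^2 - 3*x*y - 2*x*z + 2*y^2 - z^2

The degree is 2 — the shape is more complex than any degree-1 surface.
Against the integer gridlines: one y-axis crossing is at y = 0; one x-axis crossing is at x = 0; it meets the z-axis at z = 0 (among the integer gridlines).
Matching integer coefficients to the picture gives p.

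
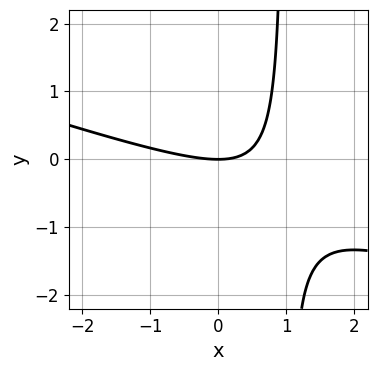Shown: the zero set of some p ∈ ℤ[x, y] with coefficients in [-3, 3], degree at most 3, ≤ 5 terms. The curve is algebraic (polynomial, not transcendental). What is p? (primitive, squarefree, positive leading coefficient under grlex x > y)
x^2 + 3*x*y - 3*y

1. Degree: the shape is more complex than any degree-1 curve, so deg p = 2.
2. Observable constraints: one y-axis crossing is at y = 0; it crosses the x-axis at the gridline x = 0.
3. Putting this together gives p.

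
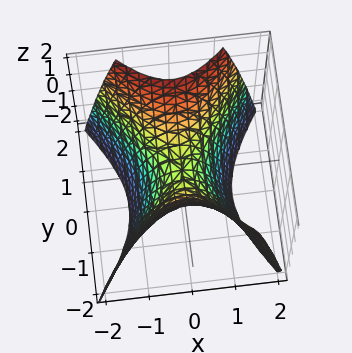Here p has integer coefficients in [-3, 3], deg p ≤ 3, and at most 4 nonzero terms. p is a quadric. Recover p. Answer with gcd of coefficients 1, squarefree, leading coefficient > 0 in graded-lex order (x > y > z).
3*x^2 - 2*y^2 + 2*z

Degree: a saddle surface; a quadric, so deg p = 2.
Symmetries: it's symmetric under x → −x, forcing even powers of x; it's symmetric under y → −y, forcing even powers of y.
Observable constraints: one z-axis crossing is at z = 0; it meets the y-axis at y = 0 (among the integer gridlines); one x-axis crossing is at x = 0.
Solving for integer coefficients yields p as stated.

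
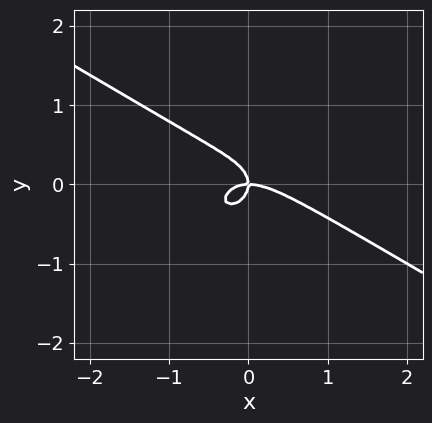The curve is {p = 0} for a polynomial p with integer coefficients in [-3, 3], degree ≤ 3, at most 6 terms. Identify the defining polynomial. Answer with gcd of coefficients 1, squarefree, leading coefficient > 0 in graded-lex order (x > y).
x^3 + x^2*y + 2*y^3 + x*y

(a) The degree is 3 — a generic line meets the curve in up to 3 points.
(b) Observable constraints: it crosses the y-axis at the gridline y = 0; it crosses the x-axis at the gridline x = 0.
(c) The integer polynomial consistent with all of this is the stated p.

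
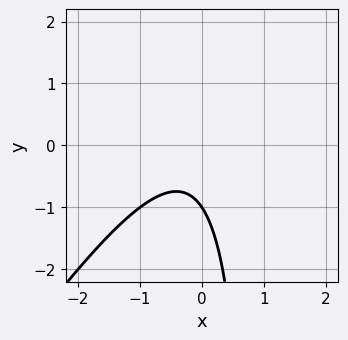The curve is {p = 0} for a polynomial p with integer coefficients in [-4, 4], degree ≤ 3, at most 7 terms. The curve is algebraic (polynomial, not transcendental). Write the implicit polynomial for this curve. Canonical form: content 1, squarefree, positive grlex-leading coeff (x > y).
First, deg p = 2. No degree-1 curve has this shape.
Then, from the axis intercepts and sections: it meets the y-axis at y = -1 (among the integer gridlines); it misses every integer gridline on the x-axis.
Finally, assembling these constraints gives the stated polynomial.

3*x^2 - 2*x*y + x + 2*y + 2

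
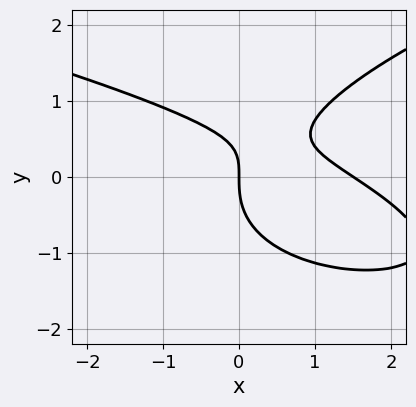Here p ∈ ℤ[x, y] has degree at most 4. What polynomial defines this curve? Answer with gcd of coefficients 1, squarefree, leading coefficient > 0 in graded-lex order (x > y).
1. The degree is 3 — a generic line meets the curve in up to 3 points.
2. From the axis intercepts and sections: one y-axis crossing is at y = 0; it meets the x-axis at x = 0 (among the integer gridlines).
3. Assembling these constraints gives the stated polynomial.

3*y^3 - 2*x^2 - 3*x*y + 3*x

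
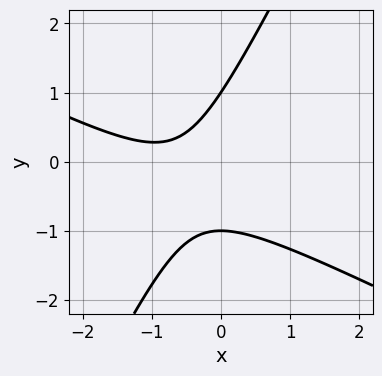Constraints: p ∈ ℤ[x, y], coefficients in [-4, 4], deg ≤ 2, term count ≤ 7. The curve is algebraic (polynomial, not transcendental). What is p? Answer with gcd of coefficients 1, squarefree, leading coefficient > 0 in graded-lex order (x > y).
2*x^2 + 3*x*y - 2*y^2 + 3*x + 2

1. deg p = 2. A generic line meets the curve in up to 2 points.
2. Against the integer gridlines: the y-axis gridline crossings are at y ∈ {-1, 1}; it misses every integer gridline on the x-axis.
3. The integer polynomial consistent with all of this is the stated p.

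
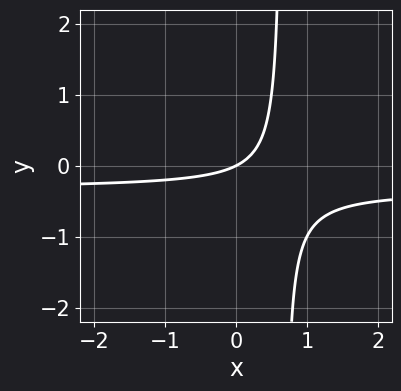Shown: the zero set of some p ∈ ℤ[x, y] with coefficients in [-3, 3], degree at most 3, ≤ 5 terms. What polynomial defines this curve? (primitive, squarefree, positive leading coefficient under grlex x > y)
3*x*y + x - 2*y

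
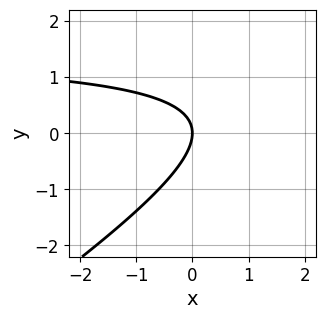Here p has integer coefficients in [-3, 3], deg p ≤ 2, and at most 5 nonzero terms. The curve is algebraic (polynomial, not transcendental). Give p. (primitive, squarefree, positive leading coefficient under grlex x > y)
2*x*y - 3*y^2 - 3*x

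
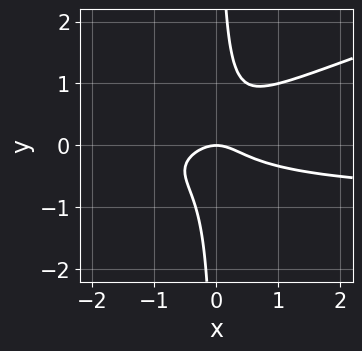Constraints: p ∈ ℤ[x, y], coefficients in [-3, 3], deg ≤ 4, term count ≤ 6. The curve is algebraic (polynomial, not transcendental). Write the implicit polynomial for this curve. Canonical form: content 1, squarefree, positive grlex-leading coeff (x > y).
deg p = 3. A generic line meets the curve in up to 3 points.
Observable constraints: it crosses the x-axis at the gridline x = 0; it crosses the y-axis at the gridline y = 0.
These observations pin down the coefficients.

x^2*y - 3*x*y^2 + x^2 + y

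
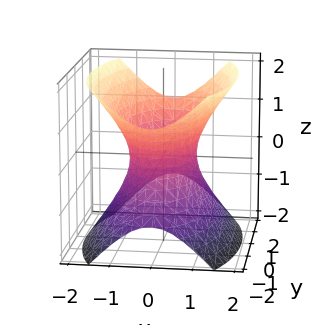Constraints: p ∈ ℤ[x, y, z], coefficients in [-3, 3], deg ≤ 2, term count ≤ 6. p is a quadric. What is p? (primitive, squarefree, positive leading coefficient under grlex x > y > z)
3*x^2 + y^2 - 2*z^2 - 2

The degree is 2 — an hourglass — one-sheet hyperboloid; a quadric.
Symmetries: it's symmetric under z → −z, forcing even powers of z; the x ↦ −x reflection is a symmetry, so x appears only in even powers; it's symmetric under y → −y, forcing even powers of y.
From the visible intercepts: it misses every integer gridline on the z-axis.
Matching integer coefficients to the picture gives p.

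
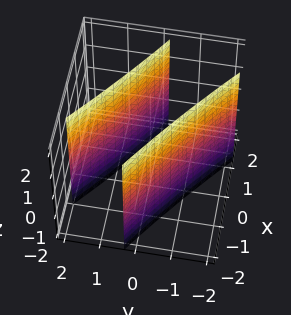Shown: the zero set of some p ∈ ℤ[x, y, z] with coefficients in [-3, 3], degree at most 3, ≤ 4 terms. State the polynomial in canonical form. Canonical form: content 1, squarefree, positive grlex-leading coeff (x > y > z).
First, the picture has 2 separate pieces. Treating them together as one polynomial.
Then, degree: no degree-1 surface has this shape, so deg p = 2.
Next, from the axis intercepts and sections: no z-intercept at any integer in the box.
Finally, the integer polynomial consistent with all of this is the stated p.

x^2 + 3*x*y + 2*y^2 - 3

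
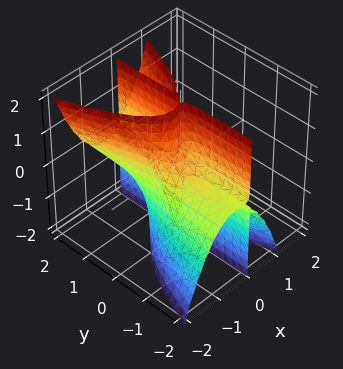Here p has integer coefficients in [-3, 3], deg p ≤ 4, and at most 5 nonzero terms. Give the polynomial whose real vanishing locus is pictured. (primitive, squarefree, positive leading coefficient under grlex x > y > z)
2*x^3 - x*y*z + 2*x^2

1. There are 3 components. They look like related sheets of one shape, so recover p as a whole.
2. deg p = 3. A generic line meets the surface in up to 3 points.
3. Observable constraints: it crosses the x-axis at the gridline x = -1; every point of the y-axis in the box is on the surface.
4. Fitting integer coefficients to these (and the overall shape) gives p.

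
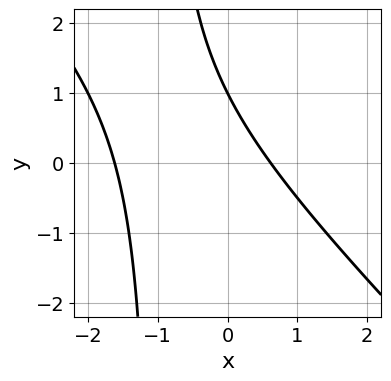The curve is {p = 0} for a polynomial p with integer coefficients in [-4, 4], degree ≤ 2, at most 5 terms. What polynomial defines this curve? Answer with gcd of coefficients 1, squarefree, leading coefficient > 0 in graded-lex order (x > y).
x^2 + x*y + x + y - 1

deg p = 2. The shape is more complex than any degree-1 curve.
Against the integer gridlines: it meets the y-axis at y = 1 (among the integer gridlines).
Matching integer coefficients to the picture gives p.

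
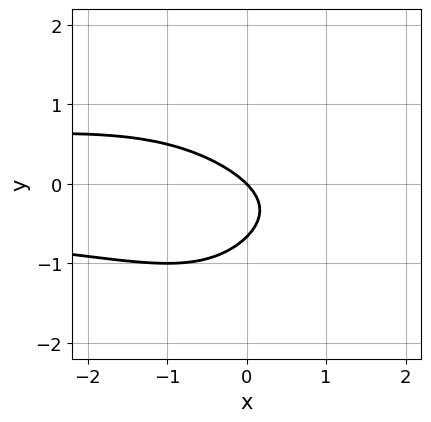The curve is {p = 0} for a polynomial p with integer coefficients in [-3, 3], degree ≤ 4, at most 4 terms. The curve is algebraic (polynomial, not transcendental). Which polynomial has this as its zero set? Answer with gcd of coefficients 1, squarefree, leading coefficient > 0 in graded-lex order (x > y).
x^2*y^2 + 3*y^2 + 2*x + 2*y

First, deg p = 4.
Then, observable constraints: one x-axis crossing is at x = 0; it crosses the y-axis at the gridline y = 0.
Finally, fitting integer coefficients to these (and the overall shape) gives p.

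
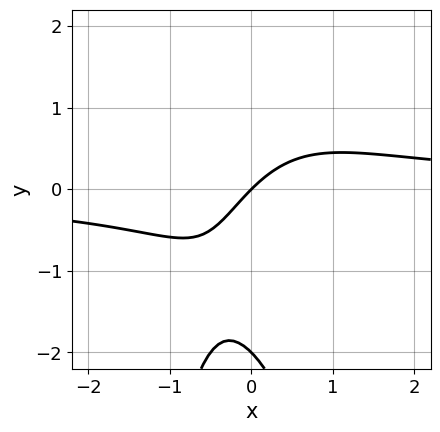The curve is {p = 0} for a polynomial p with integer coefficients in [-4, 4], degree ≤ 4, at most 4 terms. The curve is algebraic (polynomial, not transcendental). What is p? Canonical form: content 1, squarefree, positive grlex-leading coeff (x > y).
2*x^2*y + y^2 - 2*x + 2*y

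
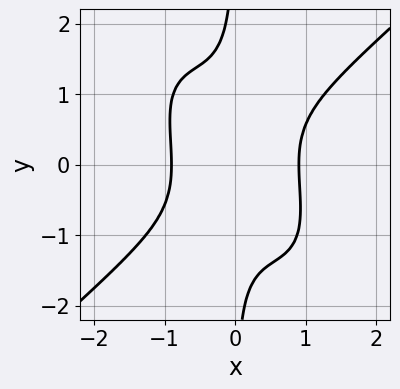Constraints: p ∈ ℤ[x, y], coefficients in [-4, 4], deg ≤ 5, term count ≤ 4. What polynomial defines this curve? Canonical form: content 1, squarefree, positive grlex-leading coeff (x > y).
deg p = 4. A generic line meets the curve in up to 4 points.
Observable constraints: no y-intercept at any integer in the box.
Together with the visible shape, these determine p as stated.

3*x^4 - 2*x^2*y^2 - 2*x*y^3 - 2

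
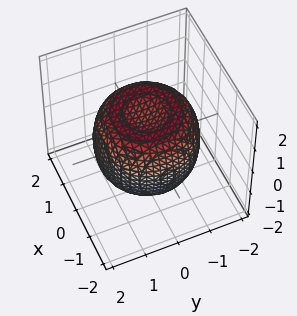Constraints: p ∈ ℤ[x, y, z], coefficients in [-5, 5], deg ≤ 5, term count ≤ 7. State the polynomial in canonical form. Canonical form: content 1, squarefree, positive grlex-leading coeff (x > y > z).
2*x^4 + 4*x^2*y^2 + 2*y^4 - 3*x^2 - 3*y^2 + 3*z^2 - 3

(a) Degree: a generic line meets the surface in up to 4 points, so deg p = 4.
(b) Symmetries: the z-axis is an axis of rotation, so x and y enter only as x² + y².
(c) Checking where it meets the axes: a circular section at z = 1 has radius between 1 and 2; the z-axis gridline crossings are at z ∈ {-1, 1}.
(d) These observations pin down the coefficients.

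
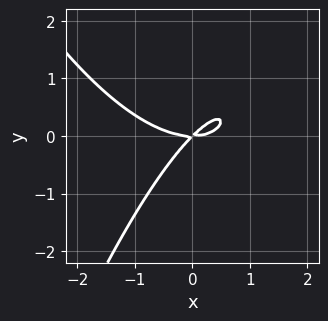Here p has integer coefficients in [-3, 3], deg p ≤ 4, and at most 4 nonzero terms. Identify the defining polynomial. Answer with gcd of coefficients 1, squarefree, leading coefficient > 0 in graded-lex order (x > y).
1. The degree is 3 — a generic line meets the curve in up to 3 points.
2. Observable constraints: it meets the x-axis at x = 0 (among the integer gridlines); one y-axis crossing is at y = 0.
3. Matching integer coefficients to the picture gives p.

x^3 - 2*x*y + 2*y^2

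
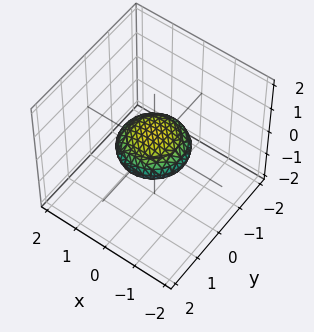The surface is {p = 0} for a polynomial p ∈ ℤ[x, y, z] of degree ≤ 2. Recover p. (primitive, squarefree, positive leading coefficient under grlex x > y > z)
(a) Degree: no degree-1 surface has this shape, so deg p = 2.
(b) Symmetries: rotational symmetry about the z-axis ⇒ p depends on x, y only through x² + y².
(c) Against the integer gridlines: the y-axis gridline crossings are at y ∈ {-1, 1}; the x-axis gridline crossings are at x ∈ {-1, 1}.
(d) Fitting integer coefficients to these (and the overall shape) gives p.

x^2 + y^2 + 3*z^2 - 1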